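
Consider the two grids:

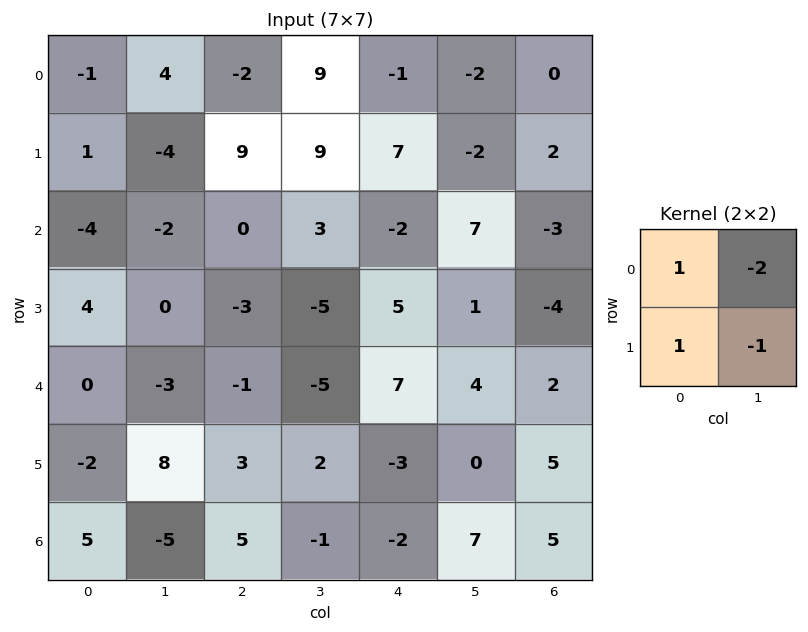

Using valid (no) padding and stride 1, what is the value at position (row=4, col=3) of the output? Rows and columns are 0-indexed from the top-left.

-14

The receptive field on the input at this output position is [-5 7 / 2 -3]. Elementwise product with the kernel and sum: -5·1 + 7·-2 + 2·1 + -3·-1.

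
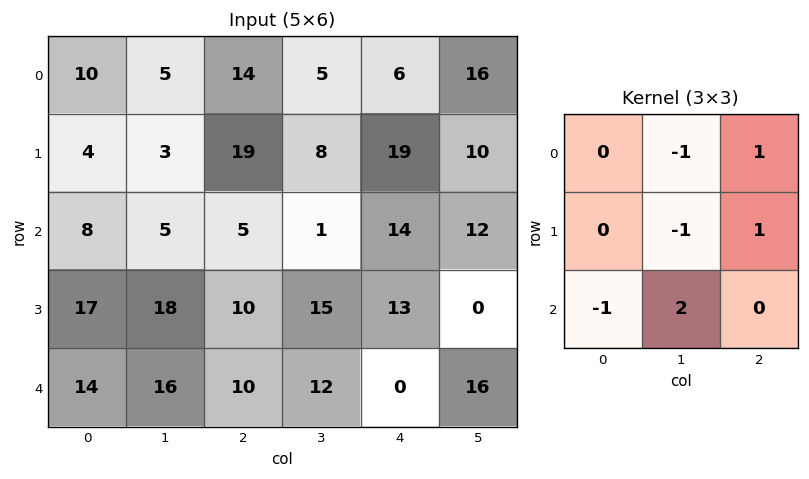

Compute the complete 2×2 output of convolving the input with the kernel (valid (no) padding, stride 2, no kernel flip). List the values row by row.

27 9
10 25

Output[0,0]: The receptive field on the input at this output position is [10 5 14 / 4 3 19 / 8 5 5]. Elementwise product with the kernel and sum: 5·-1 + 14·1 + 3·-1 + 19·1 + 8·-1 + 5·2.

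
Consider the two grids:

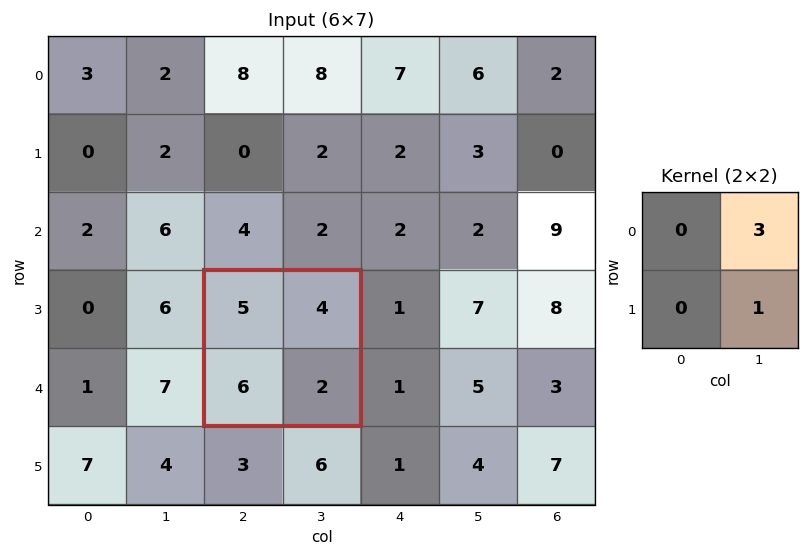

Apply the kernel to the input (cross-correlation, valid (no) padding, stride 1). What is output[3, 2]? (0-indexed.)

14

The receptive field on the input at this output position is [5 4 / 6 2]. Elementwise product with the kernel and sum: 4·3 + 2·1.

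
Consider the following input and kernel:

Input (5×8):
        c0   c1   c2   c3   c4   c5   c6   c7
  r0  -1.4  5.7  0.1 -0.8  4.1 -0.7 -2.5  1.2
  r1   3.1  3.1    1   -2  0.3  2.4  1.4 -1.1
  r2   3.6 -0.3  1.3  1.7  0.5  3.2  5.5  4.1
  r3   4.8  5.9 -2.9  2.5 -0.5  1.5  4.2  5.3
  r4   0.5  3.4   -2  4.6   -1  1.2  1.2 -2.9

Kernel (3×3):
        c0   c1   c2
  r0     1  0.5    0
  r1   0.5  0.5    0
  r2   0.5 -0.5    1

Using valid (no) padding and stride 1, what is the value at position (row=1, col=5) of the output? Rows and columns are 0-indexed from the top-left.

The receptive field on the input at this output position is [2.4 1.4 -1.1 / 3.2 5.5 4.1 / 1.5 4.2 5.3]. Elementwise product with the kernel and sum: 2.4·1 + 1.4·0.5 + 3.2·0.5 + 5.5·0.5 + 1.5·0.5 + 4.2·-0.5 + 5.3·1.

11.4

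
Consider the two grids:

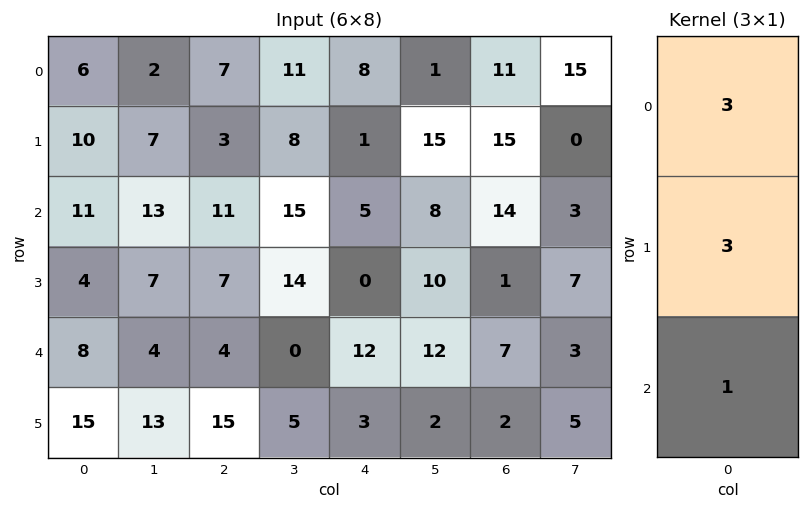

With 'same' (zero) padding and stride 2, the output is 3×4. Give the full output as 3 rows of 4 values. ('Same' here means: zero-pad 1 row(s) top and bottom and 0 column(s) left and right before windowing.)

28 24 25 48
67 49 18 88
51 48 39 26

Output[0,0]: The receptive field on the zero-padded input at this output position is [0 / 6 / 10]. Elementwise product with the kernel and sum: 0·3 + 6·3 + 10·1.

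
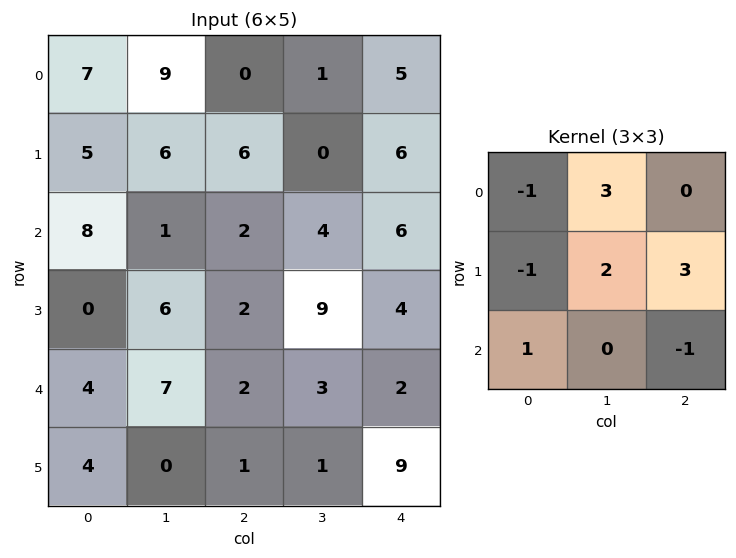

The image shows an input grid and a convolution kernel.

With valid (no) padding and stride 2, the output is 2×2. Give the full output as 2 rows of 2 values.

Output[0,0]: The receptive field on the input at this output position is [7 9 0 / 5 6 6 / 8 1 2]. Elementwise product with the kernel and sum: 7·-1 + 9·3 + 5·-1 + 6·2 + 6·3 + 8·1 + 2·-1.

51 11
15 38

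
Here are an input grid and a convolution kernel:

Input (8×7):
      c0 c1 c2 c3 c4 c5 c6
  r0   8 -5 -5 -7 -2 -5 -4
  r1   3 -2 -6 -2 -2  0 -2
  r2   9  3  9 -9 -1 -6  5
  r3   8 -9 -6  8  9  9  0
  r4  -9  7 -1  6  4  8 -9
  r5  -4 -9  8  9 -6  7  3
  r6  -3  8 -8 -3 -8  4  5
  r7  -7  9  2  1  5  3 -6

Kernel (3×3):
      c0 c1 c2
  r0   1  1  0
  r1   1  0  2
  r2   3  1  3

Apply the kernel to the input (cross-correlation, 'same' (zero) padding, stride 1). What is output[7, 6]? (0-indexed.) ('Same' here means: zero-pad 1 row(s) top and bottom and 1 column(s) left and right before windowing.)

The receptive field on the zero-padded input at this output position is [4 5 0 / 3 -6 0 / 0 0 0]. Elementwise product with the kernel and sum: 4·1 + 5·1 + 3·1 + 0·2 + 0·3 + 0·1 + 0·3.

12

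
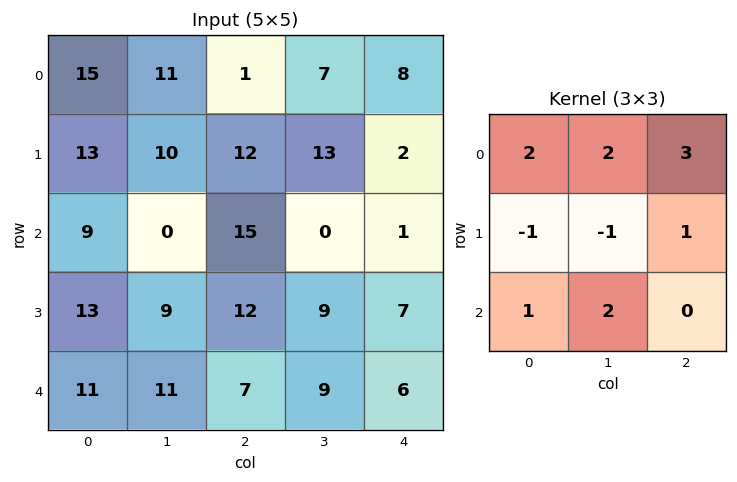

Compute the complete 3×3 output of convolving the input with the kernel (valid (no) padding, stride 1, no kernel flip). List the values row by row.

Output[0,0]: The receptive field on the input at this output position is [15 11 1 / 13 10 12 / 9 0 15]. Elementwise product with the kernel and sum: 15·2 + 11·2 + 1·3 + 13·-1 + 10·-1 + 12·1 + 9·1 + 0·2.

53 66 32
119 101 72
86 43 44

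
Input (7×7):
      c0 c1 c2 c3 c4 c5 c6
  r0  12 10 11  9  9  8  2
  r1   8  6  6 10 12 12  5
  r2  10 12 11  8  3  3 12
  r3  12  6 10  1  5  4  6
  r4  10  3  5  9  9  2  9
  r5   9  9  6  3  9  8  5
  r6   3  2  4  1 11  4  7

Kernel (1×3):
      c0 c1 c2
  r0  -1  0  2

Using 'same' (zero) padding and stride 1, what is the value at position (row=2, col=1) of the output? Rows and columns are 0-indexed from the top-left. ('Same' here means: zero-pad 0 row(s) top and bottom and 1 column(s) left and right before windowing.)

12

The receptive field on the zero-padded input at this output position is [10 12 11]. Elementwise product with the kernel and sum: 10·-1 + 11·2.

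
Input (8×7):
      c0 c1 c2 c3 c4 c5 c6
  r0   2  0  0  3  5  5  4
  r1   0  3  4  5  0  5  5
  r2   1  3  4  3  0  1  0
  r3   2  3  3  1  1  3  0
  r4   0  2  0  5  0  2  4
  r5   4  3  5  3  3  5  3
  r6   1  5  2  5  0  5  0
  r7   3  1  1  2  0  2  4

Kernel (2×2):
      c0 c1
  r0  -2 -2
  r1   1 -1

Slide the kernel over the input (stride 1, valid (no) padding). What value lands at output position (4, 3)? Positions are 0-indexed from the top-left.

The receptive field on the input at this output position is [5 0 / 3 3]. Elementwise product with the kernel and sum: 5·-2 + 0·-2 + 3·1 + 3·-1.

-10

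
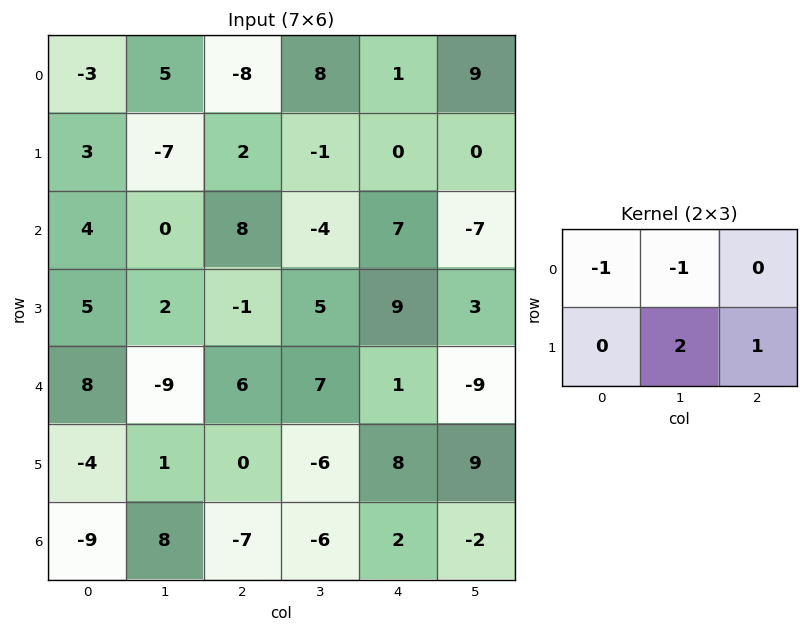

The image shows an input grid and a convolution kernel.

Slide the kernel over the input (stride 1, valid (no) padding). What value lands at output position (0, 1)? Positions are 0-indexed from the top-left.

The receptive field on the input at this output position is [5 -8 8 / -7 2 -1]. Elementwise product with the kernel and sum: 5·-1 + -8·-1 + 2·2 + -1·1.

6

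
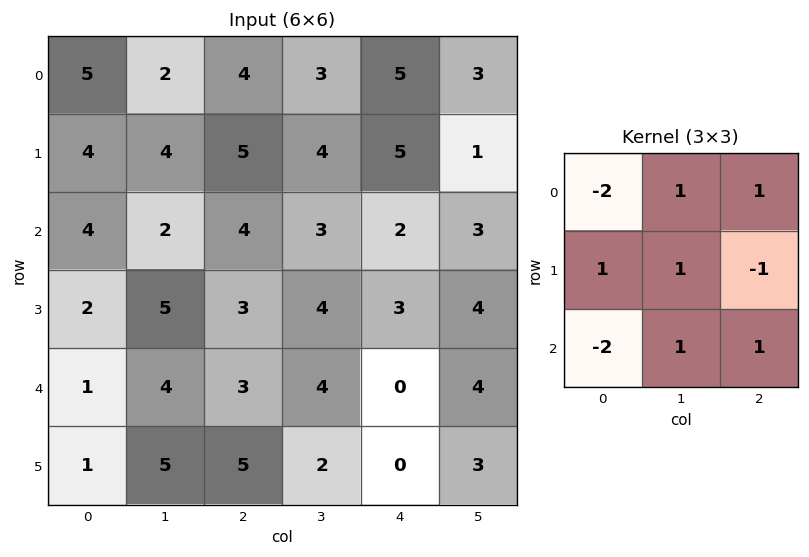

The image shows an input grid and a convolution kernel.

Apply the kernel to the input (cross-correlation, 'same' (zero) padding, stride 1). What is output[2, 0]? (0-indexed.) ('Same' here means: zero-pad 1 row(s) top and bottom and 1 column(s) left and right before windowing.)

The receptive field on the zero-padded input at this output position is [0 4 4 / 0 4 2 / 0 2 5]. Elementwise product with the kernel and sum: 0·-2 + 4·1 + 4·1 + 0·1 + 4·1 + 2·-1 + 0·-2 + 2·1 + 5·1.

17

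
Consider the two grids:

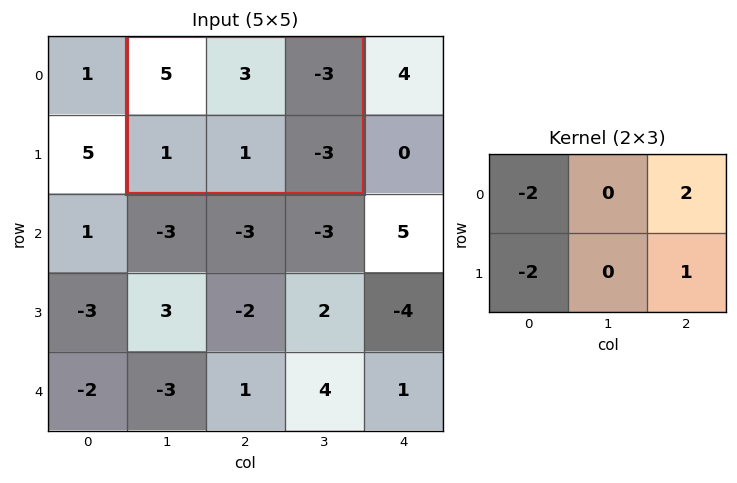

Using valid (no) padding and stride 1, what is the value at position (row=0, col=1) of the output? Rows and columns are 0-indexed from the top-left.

-21

The receptive field on the input at this output position is [5 3 -3 / 1 1 -3]. Elementwise product with the kernel and sum: 5·-2 + -3·2 + 1·-2 + -3·1.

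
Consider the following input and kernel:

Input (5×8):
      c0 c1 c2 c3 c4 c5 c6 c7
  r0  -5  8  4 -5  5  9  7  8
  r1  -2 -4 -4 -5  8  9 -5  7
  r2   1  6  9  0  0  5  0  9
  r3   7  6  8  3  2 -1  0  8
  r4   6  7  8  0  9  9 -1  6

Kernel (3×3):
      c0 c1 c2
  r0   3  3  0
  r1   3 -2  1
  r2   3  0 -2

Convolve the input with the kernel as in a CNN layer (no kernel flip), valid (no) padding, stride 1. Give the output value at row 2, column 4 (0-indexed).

The receptive field on the input at this output position is [0 5 0 / 2 -1 0 / 9 9 -1]. Elementwise product with the kernel and sum: 0·3 + 5·3 + 2·3 + -1·-2 + 0·1 + 9·3 + -1·-2.

52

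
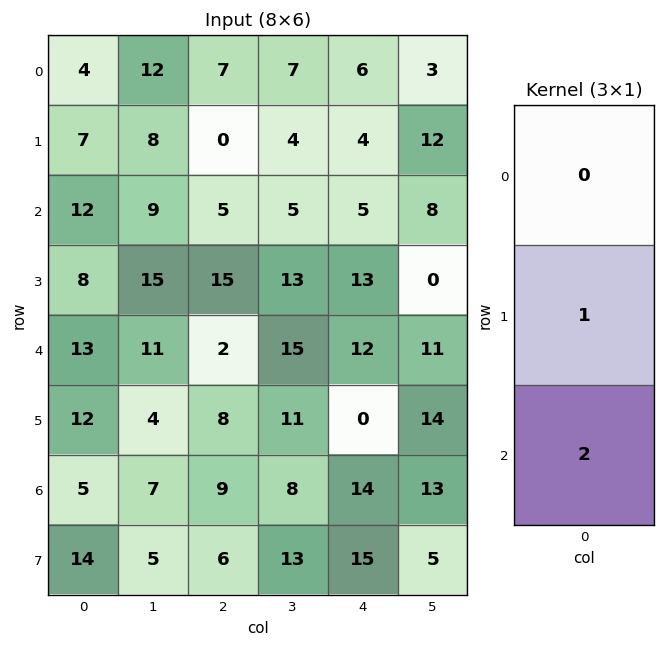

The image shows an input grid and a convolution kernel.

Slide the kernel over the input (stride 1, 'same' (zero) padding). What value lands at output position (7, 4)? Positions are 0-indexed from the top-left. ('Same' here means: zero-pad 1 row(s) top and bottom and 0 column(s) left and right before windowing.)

The receptive field on the zero-padded input at this output position is [14 / 15 / 0]. Elementwise product with the kernel and sum: 15·1 + 0·2.

15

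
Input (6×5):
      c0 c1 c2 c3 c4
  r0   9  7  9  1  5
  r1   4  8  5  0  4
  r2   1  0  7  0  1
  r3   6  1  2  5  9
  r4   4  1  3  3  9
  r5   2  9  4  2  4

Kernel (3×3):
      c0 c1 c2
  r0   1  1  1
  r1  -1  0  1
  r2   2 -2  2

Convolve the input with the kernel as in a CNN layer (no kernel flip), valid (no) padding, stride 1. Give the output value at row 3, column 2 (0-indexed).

The receptive field on the input at this output position is [2 5 9 / 3 3 9 / 4 2 4]. Elementwise product with the kernel and sum: 2·1 + 5·1 + 9·1 + 3·-1 + 9·1 + 4·2 + 2·-2 + 4·2.

34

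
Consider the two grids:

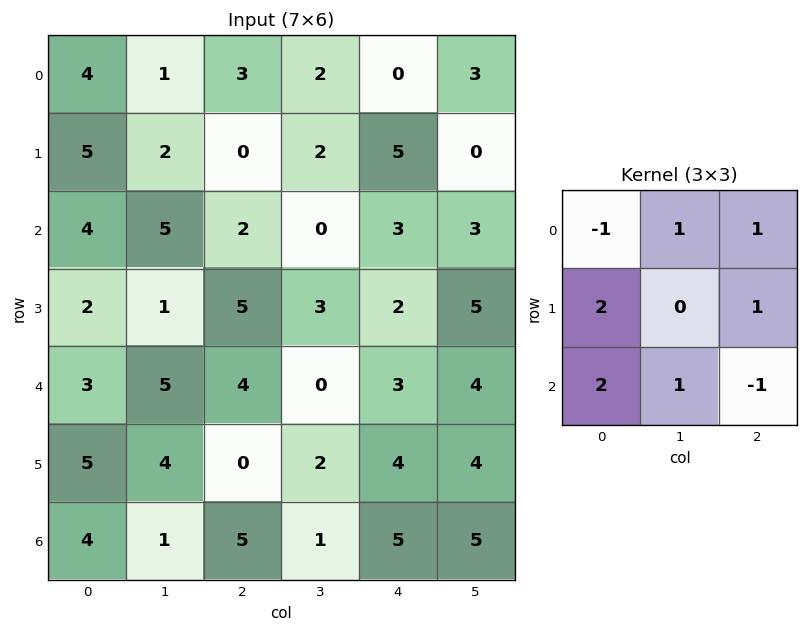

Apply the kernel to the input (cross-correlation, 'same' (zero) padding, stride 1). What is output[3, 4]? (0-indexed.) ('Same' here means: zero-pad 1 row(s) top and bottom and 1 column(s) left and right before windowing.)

The receptive field on the zero-padded input at this output position is [0 3 3 / 3 2 5 / 0 3 4]. Elementwise product with the kernel and sum: 0·-1 + 3·1 + 3·1 + 3·2 + 5·1 + 0·2 + 3·1 + 4·-1.

16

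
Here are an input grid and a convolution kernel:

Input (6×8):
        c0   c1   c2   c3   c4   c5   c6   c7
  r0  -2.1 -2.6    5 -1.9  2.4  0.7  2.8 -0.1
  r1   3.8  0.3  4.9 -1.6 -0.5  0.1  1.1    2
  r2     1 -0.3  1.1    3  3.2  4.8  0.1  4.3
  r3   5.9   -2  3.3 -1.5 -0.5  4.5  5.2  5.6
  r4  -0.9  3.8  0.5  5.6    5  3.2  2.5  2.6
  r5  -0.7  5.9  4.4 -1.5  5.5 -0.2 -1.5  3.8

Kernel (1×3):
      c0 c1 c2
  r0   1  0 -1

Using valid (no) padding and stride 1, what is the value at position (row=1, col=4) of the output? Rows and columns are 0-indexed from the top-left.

The receptive field on the input at this output position is [-0.5 0.1 1.1]. Elementwise product with the kernel and sum: -0.5·1 + 1.1·-1.

-1.6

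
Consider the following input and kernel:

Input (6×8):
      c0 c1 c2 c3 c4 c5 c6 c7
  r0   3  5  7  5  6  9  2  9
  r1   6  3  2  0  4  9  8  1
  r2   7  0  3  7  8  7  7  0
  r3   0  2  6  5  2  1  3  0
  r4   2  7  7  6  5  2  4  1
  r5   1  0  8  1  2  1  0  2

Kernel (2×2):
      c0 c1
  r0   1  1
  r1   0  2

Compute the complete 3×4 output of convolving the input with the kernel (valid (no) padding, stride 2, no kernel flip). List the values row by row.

14 12 33 13
11 20 17 7
9 15 9 9

Output[0,0]: The receptive field on the input at this output position is [3 5 / 6 3]. Elementwise product with the kernel and sum: 3·1 + 5·1 + 3·2.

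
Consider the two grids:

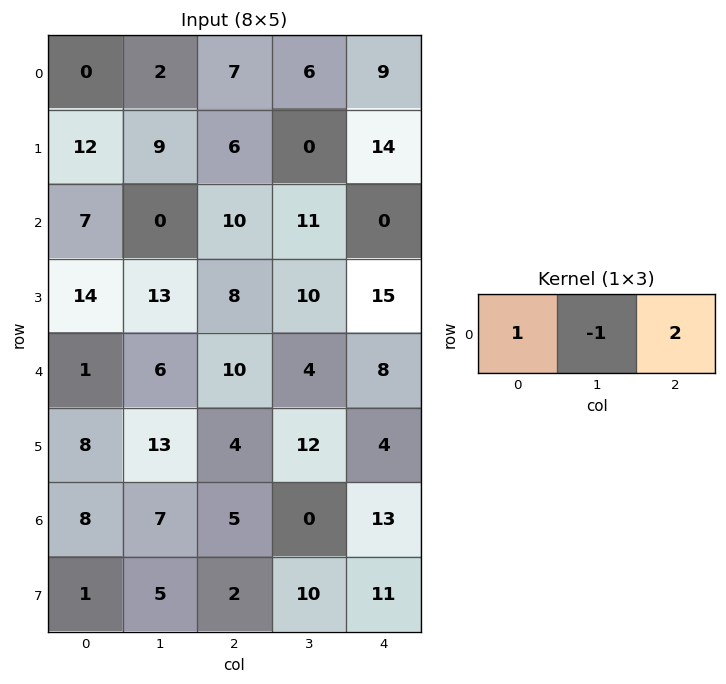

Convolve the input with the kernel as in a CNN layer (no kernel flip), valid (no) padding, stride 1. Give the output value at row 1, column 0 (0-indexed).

15

The receptive field on the input at this output position is [12 9 6]. Elementwise product with the kernel and sum: 12·1 + 9·-1 + 6·2.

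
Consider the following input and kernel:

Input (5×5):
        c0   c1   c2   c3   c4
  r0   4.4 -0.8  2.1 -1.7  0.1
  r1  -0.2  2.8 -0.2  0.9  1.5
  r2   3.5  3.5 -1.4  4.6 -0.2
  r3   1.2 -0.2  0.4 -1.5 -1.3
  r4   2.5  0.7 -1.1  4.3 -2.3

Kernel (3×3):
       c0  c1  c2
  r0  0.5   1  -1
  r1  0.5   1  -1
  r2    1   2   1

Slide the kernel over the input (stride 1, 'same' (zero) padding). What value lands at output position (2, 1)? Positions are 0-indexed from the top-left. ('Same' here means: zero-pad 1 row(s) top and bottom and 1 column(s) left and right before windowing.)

10.75

The receptive field on the zero-padded input at this output position is [-0.2 2.8 -0.2 / 3.5 3.5 -1.4 / 1.2 -0.2 0.4]. Elementwise product with the kernel and sum: -0.2·0.5 + 2.8·1 + -0.2·-1 + 3.5·0.5 + 3.5·1 + -1.4·-1 + 1.2·1 + -0.2·2 + 0.4·1.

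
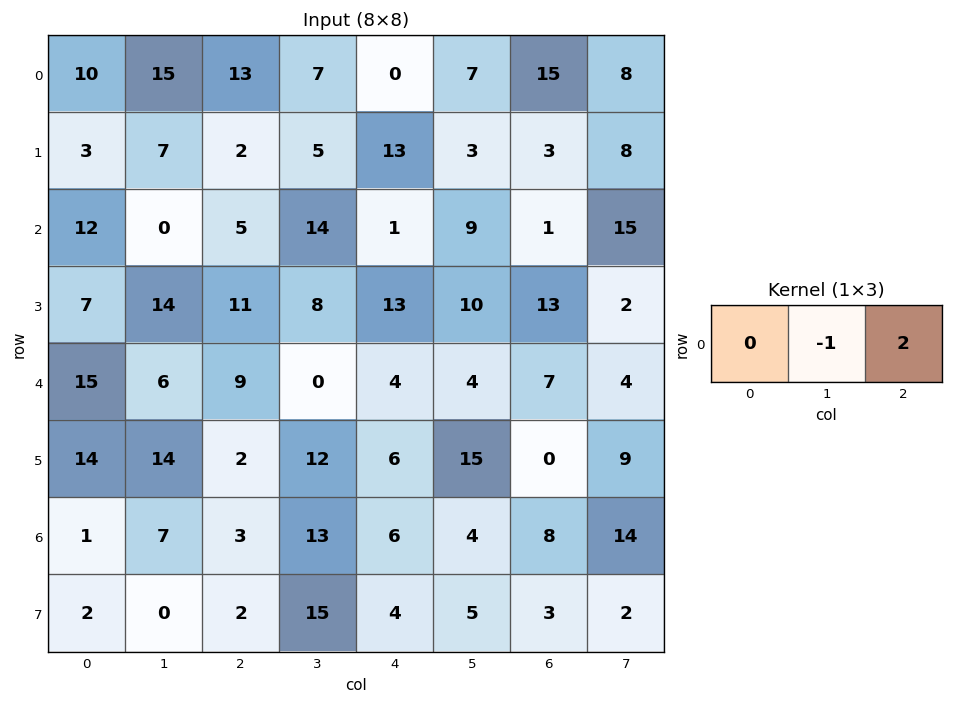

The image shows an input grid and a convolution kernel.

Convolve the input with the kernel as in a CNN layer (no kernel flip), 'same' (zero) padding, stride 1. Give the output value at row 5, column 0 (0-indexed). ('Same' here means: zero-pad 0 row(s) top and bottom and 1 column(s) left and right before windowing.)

The receptive field on the zero-padded input at this output position is [0 14 14]. Elementwise product with the kernel and sum: 14·-1 + 14·2.

14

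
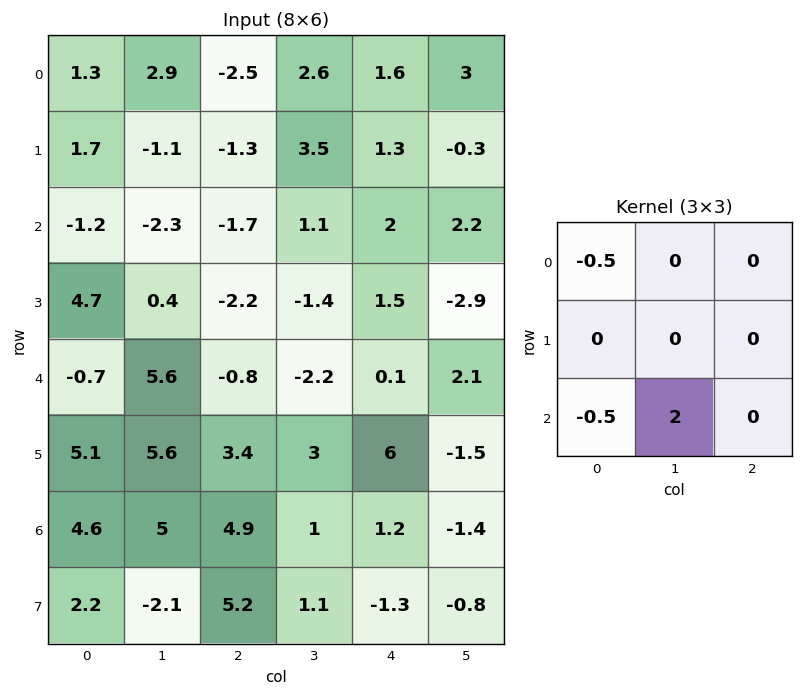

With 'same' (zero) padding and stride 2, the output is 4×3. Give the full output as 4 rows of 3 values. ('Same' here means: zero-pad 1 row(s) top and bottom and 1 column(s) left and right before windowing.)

3.4 -2.05 0.85
9.4 -4.05 1.95
10.2 3.8 11.2
4.4 8.65 -4.65

Output[0,0]: The receptive field on the zero-padded input at this output position is [0 0 0 / 0 1.3 2.9 / 0 1.7 -1.1]. Elementwise product with the kernel and sum: 0·-0.5 + 0·-0.5 + 1.7·2.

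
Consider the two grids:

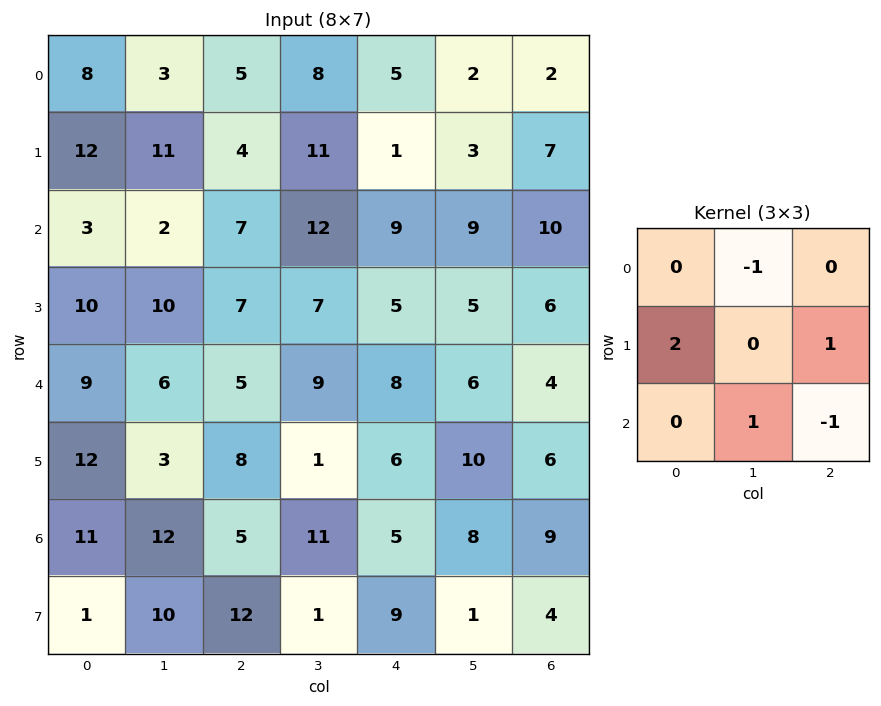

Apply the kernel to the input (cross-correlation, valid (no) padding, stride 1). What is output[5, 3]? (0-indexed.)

32

The receptive field on the input at this output position is [1 6 10 / 11 5 8 / 1 9 1]. Elementwise product with the kernel and sum: 6·-1 + 11·2 + 8·1 + 9·1 + 1·-1.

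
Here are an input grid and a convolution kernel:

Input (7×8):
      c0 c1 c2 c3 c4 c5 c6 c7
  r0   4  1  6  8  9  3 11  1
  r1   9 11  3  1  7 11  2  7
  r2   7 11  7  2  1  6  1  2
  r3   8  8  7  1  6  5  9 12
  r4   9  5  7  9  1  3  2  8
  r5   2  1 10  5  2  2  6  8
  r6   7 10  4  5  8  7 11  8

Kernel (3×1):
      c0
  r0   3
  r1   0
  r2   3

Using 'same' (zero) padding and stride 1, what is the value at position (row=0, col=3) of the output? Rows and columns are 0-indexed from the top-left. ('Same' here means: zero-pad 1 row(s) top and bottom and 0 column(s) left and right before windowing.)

The receptive field on the zero-padded input at this output position is [0 / 8 / 1]. Elementwise product with the kernel and sum: 0·3 + 1·3.

3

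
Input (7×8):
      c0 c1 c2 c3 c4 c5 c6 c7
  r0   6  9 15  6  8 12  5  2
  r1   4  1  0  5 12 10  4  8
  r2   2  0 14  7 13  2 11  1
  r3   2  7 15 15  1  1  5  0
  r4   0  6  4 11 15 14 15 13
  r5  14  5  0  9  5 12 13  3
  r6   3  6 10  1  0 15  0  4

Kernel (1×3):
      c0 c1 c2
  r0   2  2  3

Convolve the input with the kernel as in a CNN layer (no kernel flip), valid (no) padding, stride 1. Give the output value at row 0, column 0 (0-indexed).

The receptive field on the input at this output position is [6 9 15]. Elementwise product with the kernel and sum: 6·2 + 9·2 + 15·3.

75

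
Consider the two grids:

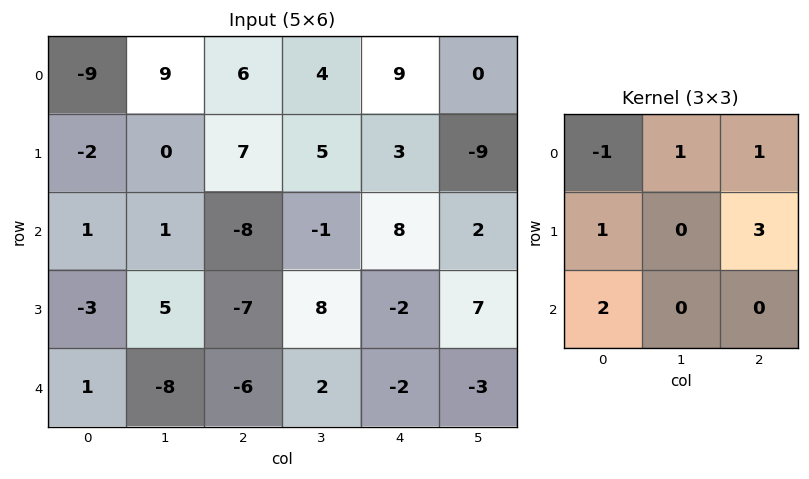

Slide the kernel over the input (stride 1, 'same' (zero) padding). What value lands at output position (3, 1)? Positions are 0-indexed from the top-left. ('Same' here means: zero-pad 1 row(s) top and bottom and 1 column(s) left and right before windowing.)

-30

The receptive field on the zero-padded input at this output position is [1 1 -8 / -3 5 -7 / 1 -8 -6]. Elementwise product with the kernel and sum: 1·-1 + 1·1 + -8·1 + -3·1 + -7·3 + 1·2.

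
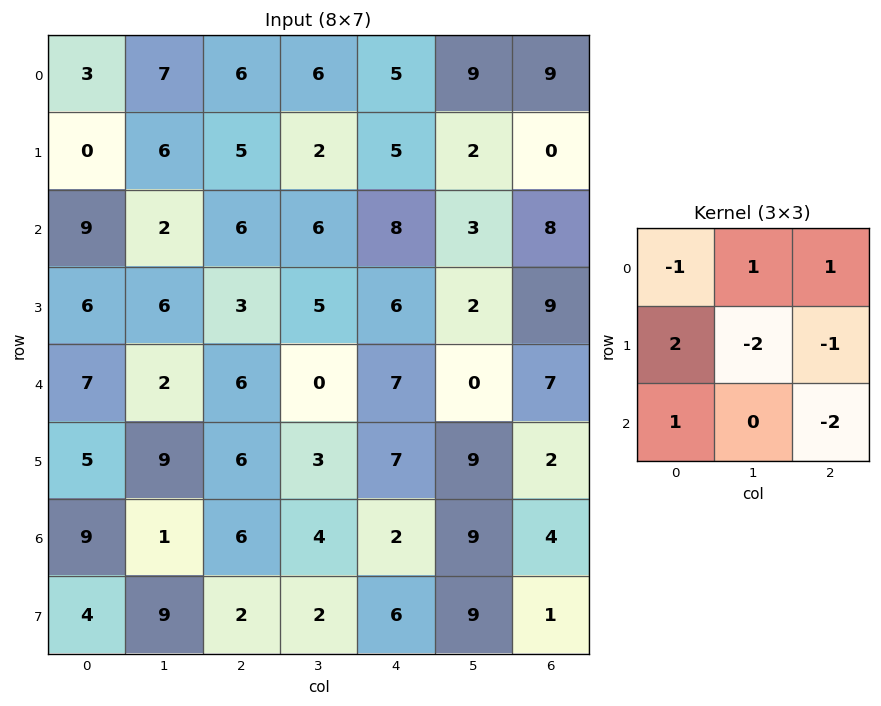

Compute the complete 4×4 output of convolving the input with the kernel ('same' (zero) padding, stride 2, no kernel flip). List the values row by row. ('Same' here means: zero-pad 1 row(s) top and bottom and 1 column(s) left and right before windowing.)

-25 -2 -9 2
-26 -17 -1 -10
-22 -3 -26 2
-23 -9 -8 12

Output[0,0]: The receptive field on the zero-padded input at this output position is [0 0 0 / 0 3 7 / 0 0 6]. Elementwise product with the kernel and sum: 0·-1 + 0·1 + 0·1 + 0·2 + 3·-2 + 7·-1 + 0·1 + 6·-2.
Output[0,1]: The receptive field on the zero-padded input at this output position is [0 0 0 / 7 6 6 / 6 5 2]. Elementwise product with the kernel and sum: 0·-1 + 0·1 + 0·1 + 7·2 + 6·-2 + 6·-1 + 6·1 + 2·-2.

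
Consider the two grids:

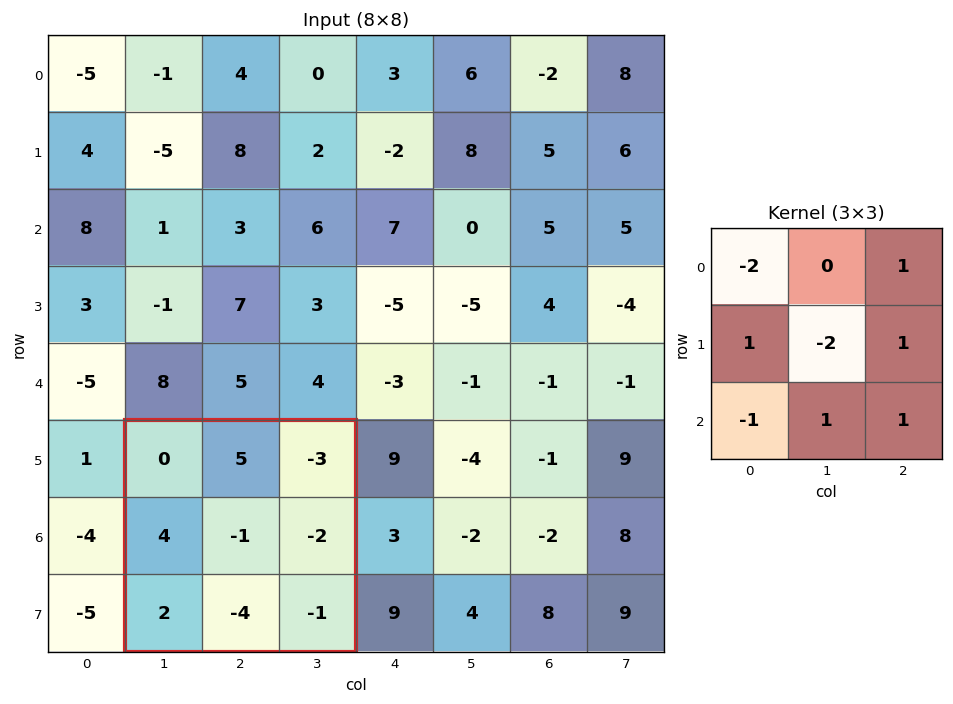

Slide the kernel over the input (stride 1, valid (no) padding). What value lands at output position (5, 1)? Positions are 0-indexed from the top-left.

-6

The receptive field on the input at this output position is [0 5 -3 / 4 -1 -2 / 2 -4 -1]. Elementwise product with the kernel and sum: 0·-2 + -3·1 + 4·1 + -1·-2 + -2·1 + 2·-1 + -4·1 + -1·1.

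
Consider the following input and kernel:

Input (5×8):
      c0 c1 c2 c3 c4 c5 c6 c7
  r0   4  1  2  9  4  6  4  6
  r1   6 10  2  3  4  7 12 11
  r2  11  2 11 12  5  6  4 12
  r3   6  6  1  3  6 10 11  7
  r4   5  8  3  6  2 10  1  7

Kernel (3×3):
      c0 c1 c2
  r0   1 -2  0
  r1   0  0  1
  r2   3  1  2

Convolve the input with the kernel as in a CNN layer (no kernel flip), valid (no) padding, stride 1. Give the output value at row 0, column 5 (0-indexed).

55

The receptive field on the input at this output position is [6 4 6 / 7 12 11 / 6 4 12]. Elementwise product with the kernel and sum: 6·1 + 4·-2 + 11·1 + 6·3 + 4·1 + 12·2.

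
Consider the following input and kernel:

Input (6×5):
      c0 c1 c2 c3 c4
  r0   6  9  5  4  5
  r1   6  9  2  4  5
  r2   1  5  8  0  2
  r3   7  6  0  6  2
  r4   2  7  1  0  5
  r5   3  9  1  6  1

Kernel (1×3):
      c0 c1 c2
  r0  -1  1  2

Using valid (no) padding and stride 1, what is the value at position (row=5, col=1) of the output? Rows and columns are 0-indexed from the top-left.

4

The receptive field on the input at this output position is [9 1 6]. Elementwise product with the kernel and sum: 9·-1 + 1·1 + 6·2.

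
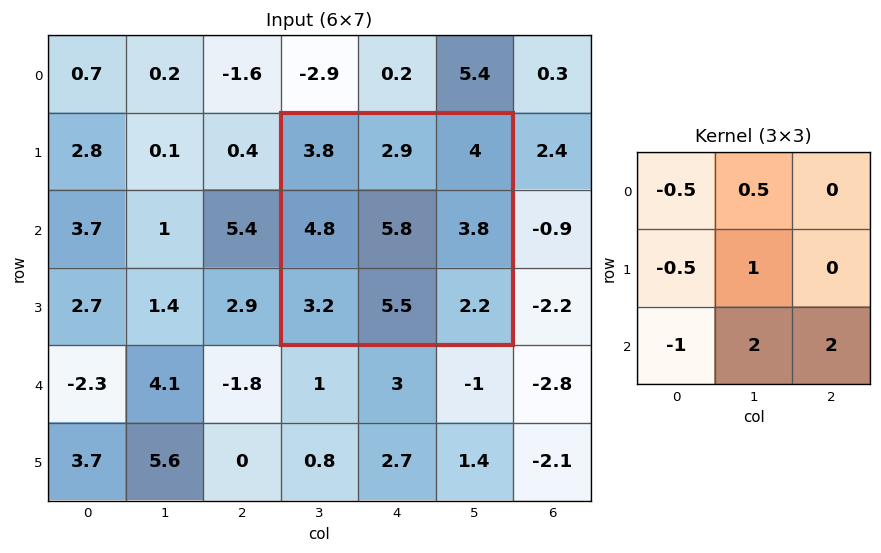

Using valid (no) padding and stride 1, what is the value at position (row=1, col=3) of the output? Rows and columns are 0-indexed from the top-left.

15.15

The receptive field on the input at this output position is [3.8 2.9 4 / 4.8 5.8 3.8 / 3.2 5.5 2.2]. Elementwise product with the kernel and sum: 3.8·-0.5 + 2.9·0.5 + 4.8·-0.5 + 5.8·1 + 3.2·-1 + 5.5·2 + 2.2·2.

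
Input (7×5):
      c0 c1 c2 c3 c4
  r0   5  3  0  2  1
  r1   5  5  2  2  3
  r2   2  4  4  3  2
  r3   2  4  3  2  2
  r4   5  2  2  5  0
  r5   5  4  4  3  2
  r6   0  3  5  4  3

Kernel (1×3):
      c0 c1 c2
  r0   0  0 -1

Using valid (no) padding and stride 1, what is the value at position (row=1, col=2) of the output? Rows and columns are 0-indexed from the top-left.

The receptive field on the input at this output position is [2 2 3]. Elementwise product with the kernel and sum: 3·-1.

-3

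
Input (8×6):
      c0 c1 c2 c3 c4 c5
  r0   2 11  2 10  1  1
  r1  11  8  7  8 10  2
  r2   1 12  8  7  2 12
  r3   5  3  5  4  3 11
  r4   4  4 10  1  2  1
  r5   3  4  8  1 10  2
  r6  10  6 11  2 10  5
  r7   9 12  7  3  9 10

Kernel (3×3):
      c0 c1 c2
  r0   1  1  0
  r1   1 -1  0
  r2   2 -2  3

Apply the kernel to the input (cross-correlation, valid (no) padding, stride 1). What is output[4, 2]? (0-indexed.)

The receptive field on the input at this output position is [10 1 2 / 8 1 10 / 11 2 10]. Elementwise product with the kernel and sum: 10·1 + 1·1 + 8·1 + 1·-1 + 11·2 + 2·-2 + 10·3.

66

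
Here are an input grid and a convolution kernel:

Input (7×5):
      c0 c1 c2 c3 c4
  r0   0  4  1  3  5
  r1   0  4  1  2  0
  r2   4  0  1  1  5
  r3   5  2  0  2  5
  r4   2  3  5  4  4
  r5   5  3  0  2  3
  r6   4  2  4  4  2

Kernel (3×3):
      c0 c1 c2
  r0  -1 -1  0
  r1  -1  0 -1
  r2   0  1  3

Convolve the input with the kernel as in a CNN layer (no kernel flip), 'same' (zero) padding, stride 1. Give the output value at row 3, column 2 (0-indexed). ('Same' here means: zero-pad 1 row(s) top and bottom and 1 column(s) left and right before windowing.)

The receptive field on the zero-padded input at this output position is [0 1 1 / 2 0 2 / 3 5 4]. Elementwise product with the kernel and sum: 0·-1 + 1·-1 + 2·-1 + 2·-1 + 5·1 + 4·3.

12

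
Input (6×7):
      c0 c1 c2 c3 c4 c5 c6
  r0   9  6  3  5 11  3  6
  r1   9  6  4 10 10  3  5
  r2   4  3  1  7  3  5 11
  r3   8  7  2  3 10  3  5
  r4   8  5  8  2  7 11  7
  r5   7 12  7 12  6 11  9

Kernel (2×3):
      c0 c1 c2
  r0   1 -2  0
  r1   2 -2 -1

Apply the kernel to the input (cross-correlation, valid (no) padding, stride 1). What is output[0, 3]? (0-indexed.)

-20

The receptive field on the input at this output position is [5 11 3 / 10 10 3]. Elementwise product with the kernel and sum: 5·1 + 11·-2 + 10·2 + 10·-2 + 3·-1.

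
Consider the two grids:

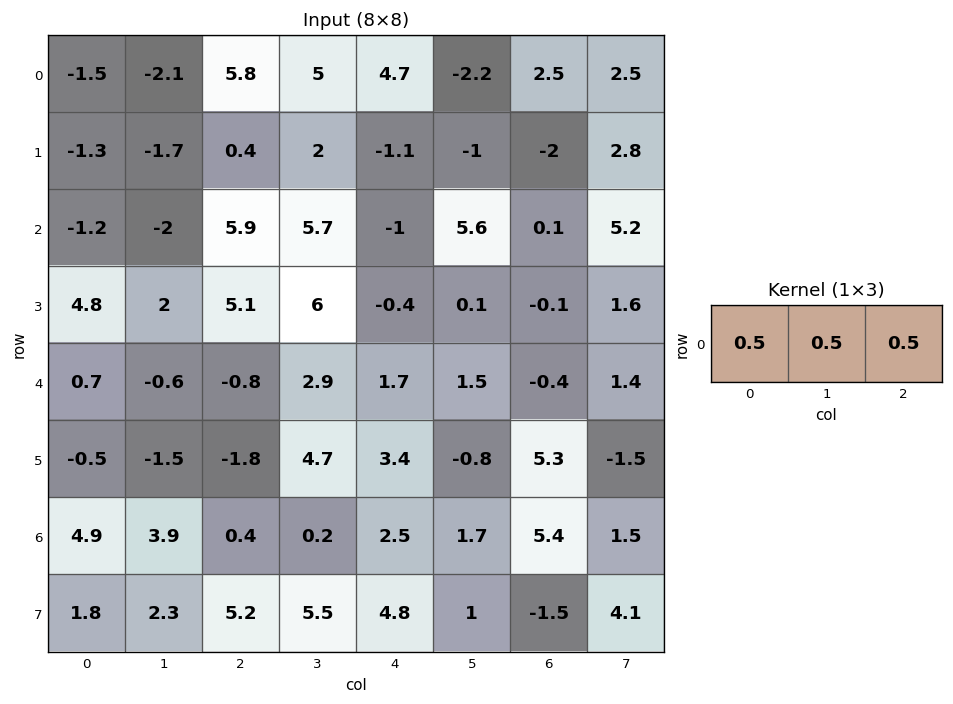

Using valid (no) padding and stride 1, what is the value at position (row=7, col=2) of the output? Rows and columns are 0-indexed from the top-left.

7.75

The receptive field on the input at this output position is [5.2 5.5 4.8]. Elementwise product with the kernel and sum: 5.2·0.5 + 5.5·0.5 + 4.8·0.5.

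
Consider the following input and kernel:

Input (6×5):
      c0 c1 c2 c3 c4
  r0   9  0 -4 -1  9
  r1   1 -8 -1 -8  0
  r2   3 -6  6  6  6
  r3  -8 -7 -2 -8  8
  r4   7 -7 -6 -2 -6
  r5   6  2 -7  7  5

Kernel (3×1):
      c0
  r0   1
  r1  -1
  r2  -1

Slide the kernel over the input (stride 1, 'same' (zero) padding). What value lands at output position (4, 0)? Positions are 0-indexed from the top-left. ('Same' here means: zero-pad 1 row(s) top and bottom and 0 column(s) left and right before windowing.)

-21

The receptive field on the zero-padded input at this output position is [-8 / 7 / 6]. Elementwise product with the kernel and sum: -8·1 + 7·-1 + 6·-1.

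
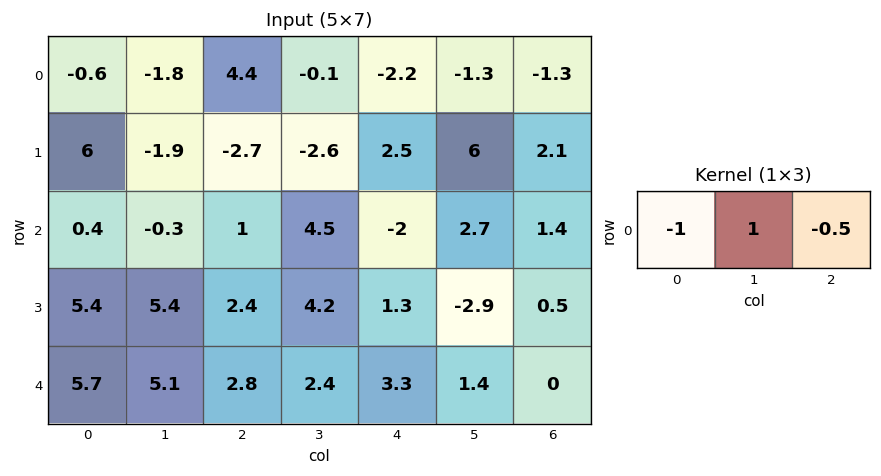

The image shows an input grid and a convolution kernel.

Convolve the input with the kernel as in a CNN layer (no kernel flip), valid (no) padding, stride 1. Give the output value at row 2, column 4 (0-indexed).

4

The receptive field on the input at this output position is [-2 2.7 1.4]. Elementwise product with the kernel and sum: -2·-1 + 2.7·1 + 1.4·-0.5.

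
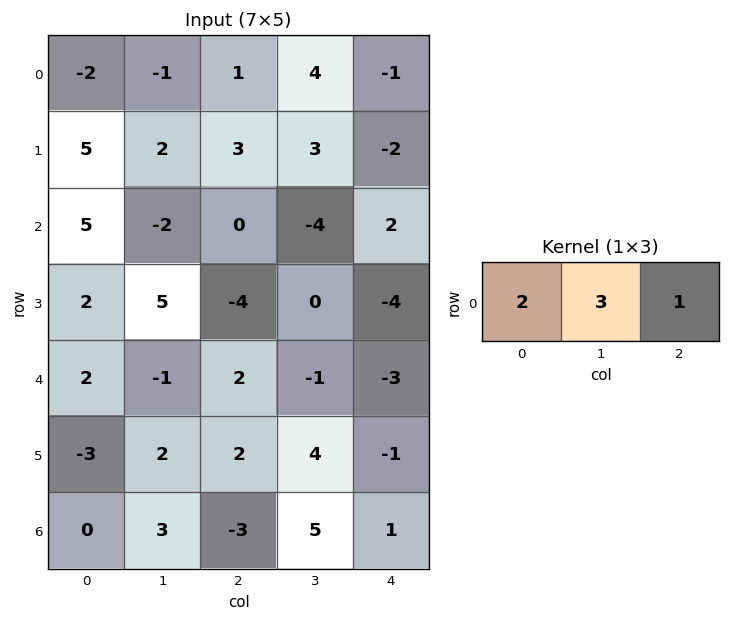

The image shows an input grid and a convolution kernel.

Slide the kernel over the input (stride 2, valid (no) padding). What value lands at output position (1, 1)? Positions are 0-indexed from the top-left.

-10

The receptive field on the input at this output position is [0 -4 2]. Elementwise product with the kernel and sum: 0·2 + -4·3 + 2·1.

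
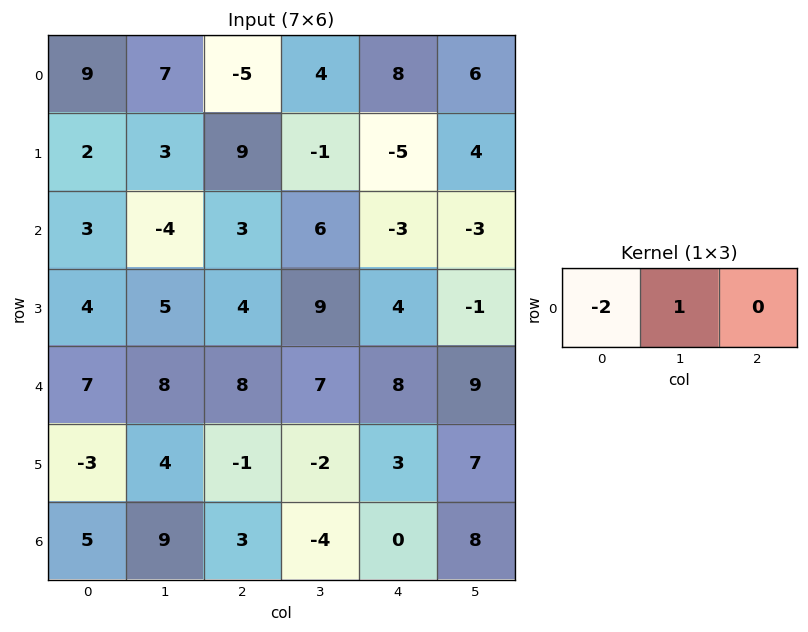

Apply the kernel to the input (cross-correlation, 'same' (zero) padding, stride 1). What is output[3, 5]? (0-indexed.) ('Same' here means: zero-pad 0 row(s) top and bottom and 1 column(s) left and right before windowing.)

The receptive field on the zero-padded input at this output position is [4 -1 0]. Elementwise product with the kernel and sum: 4·-2 + -1·1.

-9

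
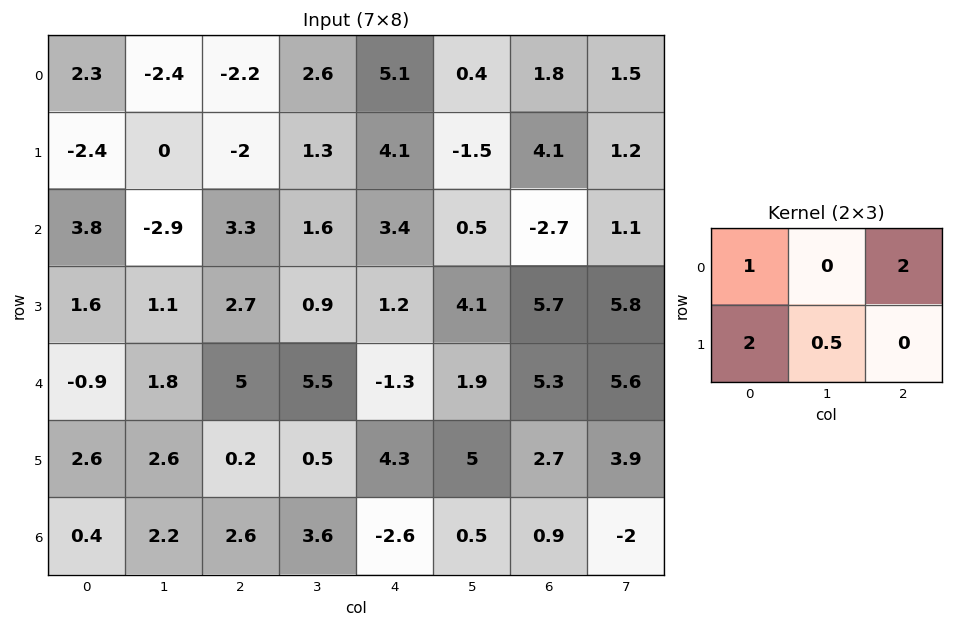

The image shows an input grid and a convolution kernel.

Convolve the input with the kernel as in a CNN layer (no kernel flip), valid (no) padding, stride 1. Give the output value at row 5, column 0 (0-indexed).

The receptive field on the input at this output position is [2.6 2.6 0.2 / 0.4 2.2 2.6]. Elementwise product with the kernel and sum: 2.6·1 + 0.2·2 + 0.4·2 + 2.2·0.5.

4.9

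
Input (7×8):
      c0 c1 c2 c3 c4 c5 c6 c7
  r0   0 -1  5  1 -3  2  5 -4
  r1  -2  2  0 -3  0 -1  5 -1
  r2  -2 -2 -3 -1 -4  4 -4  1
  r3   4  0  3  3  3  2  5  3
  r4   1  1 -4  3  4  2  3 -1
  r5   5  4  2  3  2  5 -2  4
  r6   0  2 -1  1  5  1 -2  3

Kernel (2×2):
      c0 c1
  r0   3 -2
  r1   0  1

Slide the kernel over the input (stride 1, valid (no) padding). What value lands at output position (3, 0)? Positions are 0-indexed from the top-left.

13

The receptive field on the input at this output position is [4 0 / 1 1]. Elementwise product with the kernel and sum: 4·3 + 0·-2 + 1·1.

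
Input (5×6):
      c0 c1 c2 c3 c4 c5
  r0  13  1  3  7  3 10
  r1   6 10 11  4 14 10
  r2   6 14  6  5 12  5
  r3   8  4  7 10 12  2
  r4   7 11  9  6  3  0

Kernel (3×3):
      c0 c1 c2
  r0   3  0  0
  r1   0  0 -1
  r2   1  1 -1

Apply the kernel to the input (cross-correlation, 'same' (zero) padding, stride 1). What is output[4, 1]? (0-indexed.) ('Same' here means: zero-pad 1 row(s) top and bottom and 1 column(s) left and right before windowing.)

15

The receptive field on the zero-padded input at this output position is [8 4 7 / 7 11 9 / 0 0 0]. Elementwise product with the kernel and sum: 8·3 + 9·-1 + 0·1 + 0·1 + 0·-1.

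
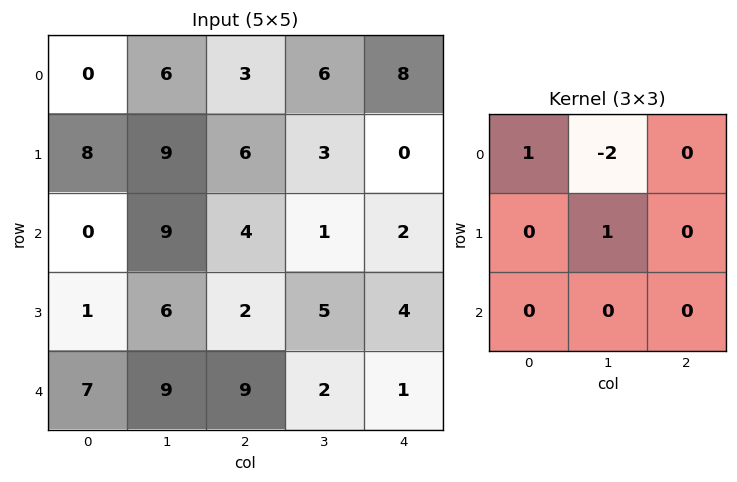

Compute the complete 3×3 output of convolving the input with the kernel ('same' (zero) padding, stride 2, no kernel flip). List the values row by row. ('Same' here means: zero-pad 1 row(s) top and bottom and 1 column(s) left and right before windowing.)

Output[0,0]: The receptive field on the zero-padded input at this output position is [0 0 0 / 0 0 6 / 0 8 9]. Elementwise product with the kernel and sum: 0·1 + 0·-2 + 0·1.
Output[0,1]: The receptive field on the zero-padded input at this output position is [0 0 0 / 6 3 6 / 9 6 3]. Elementwise product with the kernel and sum: 0·1 + 0·-2 + 3·1.

0 3 8
-16 1 5
5 11 -2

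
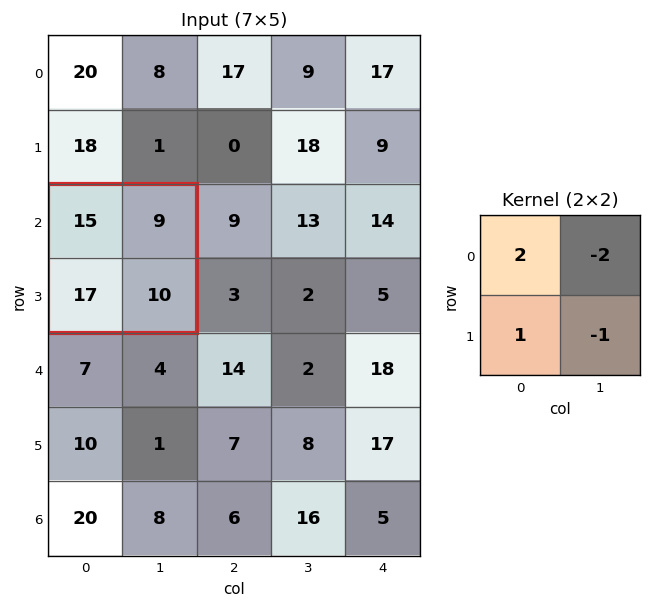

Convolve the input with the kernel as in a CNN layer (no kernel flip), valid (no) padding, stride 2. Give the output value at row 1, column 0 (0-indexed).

19

The receptive field on the input at this output position is [15 9 / 17 10]. Elementwise product with the kernel and sum: 15·2 + 9·-2 + 17·1 + 10·-1.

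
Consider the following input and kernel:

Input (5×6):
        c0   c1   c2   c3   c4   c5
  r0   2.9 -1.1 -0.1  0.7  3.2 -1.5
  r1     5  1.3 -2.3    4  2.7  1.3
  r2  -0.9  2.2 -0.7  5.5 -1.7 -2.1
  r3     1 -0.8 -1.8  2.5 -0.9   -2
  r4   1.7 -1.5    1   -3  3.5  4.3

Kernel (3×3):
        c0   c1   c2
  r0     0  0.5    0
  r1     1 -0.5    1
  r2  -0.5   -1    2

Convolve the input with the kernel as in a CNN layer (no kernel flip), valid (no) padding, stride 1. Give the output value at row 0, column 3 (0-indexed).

0.3

The receptive field on the input at this output position is [0.7 3.2 -1.5 / 4 2.7 1.3 / 5.5 -1.7 -2.1]. Elementwise product with the kernel and sum: 3.2·0.5 + 4·1 + 2.7·-0.5 + 1.3·1 + 5.5·-0.5 + -1.7·-1 + -2.1·2.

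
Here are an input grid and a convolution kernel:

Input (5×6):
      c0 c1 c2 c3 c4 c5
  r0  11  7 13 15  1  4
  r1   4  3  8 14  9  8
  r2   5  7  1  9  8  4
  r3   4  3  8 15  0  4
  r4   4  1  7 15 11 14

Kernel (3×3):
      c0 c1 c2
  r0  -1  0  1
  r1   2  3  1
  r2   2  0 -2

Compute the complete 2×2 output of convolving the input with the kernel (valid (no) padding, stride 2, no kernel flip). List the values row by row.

35 41
15 60

Output[0,0]: The receptive field on the input at this output position is [11 7 13 / 4 3 8 / 5 7 1]. Elementwise product with the kernel and sum: 11·-1 + 13·1 + 4·2 + 3·3 + 8·1 + 5·2 + 1·-2.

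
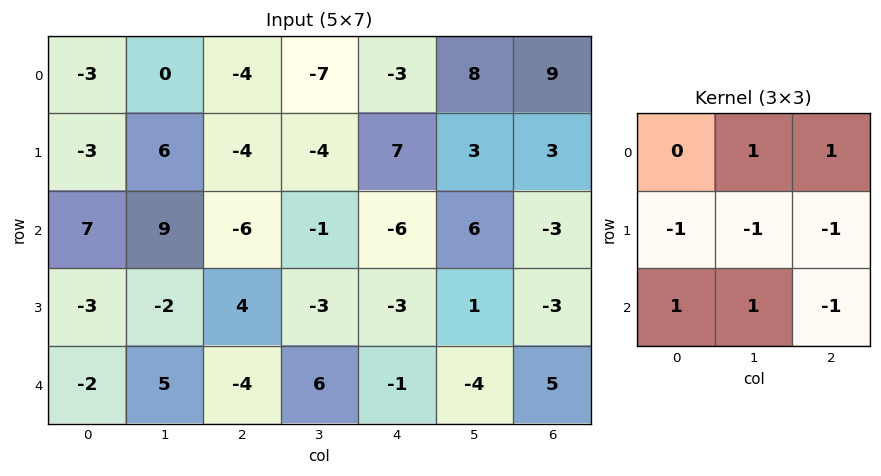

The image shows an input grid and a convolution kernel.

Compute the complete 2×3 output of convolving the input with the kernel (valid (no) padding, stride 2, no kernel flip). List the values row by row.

Output[0,0]: The receptive field on the input at this output position is [-3 0 -4 / -3 6 -4 / 7 9 -6]. Elementwise product with the kernel and sum: 0·1 + -4·1 + -3·-1 + 6·-1 + -4·-1 + 7·1 + 9·1 + -6·-1.
Output[0,1]: The receptive field on the input at this output position is [-4 -7 -3 / -4 -4 7 / -6 -1 -6]. Elementwise product with the kernel and sum: -7·1 + -3·1 + -4·-1 + -4·-1 + 7·-1 + -6·1 + -1·1 + -6·-1.

19 -10 7
11 -2 -2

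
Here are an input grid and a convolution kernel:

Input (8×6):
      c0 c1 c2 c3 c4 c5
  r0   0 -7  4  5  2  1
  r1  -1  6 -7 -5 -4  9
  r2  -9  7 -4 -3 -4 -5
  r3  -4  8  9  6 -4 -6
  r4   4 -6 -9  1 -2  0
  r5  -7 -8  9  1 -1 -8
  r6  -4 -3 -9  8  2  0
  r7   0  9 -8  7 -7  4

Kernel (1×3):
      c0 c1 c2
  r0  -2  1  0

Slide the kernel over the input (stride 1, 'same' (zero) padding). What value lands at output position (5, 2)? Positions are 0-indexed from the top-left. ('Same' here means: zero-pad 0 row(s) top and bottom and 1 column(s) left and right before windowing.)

25

The receptive field on the zero-padded input at this output position is [-8 9 1]. Elementwise product with the kernel and sum: -8·-2 + 9·1.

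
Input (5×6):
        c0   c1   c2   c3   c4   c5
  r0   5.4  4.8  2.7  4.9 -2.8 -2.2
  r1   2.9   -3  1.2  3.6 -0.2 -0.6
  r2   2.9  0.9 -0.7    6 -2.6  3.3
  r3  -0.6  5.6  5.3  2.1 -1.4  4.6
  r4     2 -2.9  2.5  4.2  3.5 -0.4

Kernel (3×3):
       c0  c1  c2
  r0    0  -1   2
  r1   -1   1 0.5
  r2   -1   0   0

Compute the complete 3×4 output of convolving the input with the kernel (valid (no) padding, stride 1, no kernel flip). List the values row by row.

-7.6 12.2 -7.5 -11.7
3.65 1.8 -3.9 -10.05
4.55 16.35 -17.6 3.8

Output[0,0]: The receptive field on the input at this output position is [5.4 4.8 2.7 / 2.9 -3 1.2 / 2.9 0.9 -0.7]. Elementwise product with the kernel and sum: 4.8·-1 + 2.7·2 + 2.9·-1 + -3·1 + 1.2·0.5 + 2.9·-1.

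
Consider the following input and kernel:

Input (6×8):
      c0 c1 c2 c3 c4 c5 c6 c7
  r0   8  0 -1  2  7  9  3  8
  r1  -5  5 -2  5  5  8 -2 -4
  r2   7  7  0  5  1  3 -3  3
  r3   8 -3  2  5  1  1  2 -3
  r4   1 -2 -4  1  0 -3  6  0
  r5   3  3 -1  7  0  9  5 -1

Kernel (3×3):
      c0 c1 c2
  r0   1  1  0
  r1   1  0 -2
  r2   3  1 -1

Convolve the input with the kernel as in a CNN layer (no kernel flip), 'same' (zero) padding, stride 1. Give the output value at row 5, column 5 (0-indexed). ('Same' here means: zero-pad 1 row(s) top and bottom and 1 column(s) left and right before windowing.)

-13

The receptive field on the zero-padded input at this output position is [0 -3 6 / 0 9 5 / 0 0 0]. Elementwise product with the kernel and sum: 0·1 + -3·1 + 0·1 + 5·-2 + 0·3 + 0·1 + 0·-1.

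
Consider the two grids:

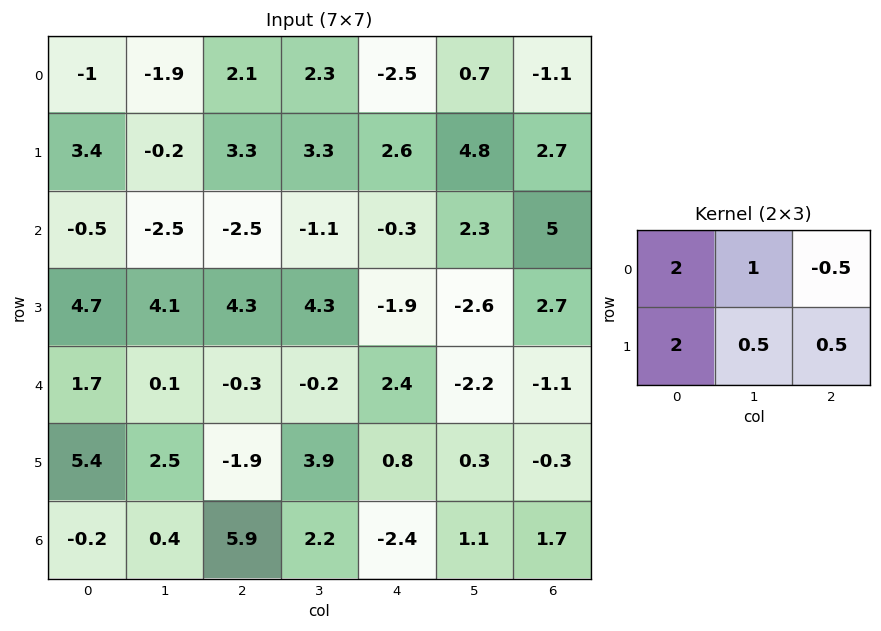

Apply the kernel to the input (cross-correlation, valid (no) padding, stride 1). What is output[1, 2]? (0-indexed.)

The receptive field on the input at this output position is [3.3 3.3 2.6 / -2.5 -1.1 -0.3]. Elementwise product with the kernel and sum: 3.3·2 + 3.3·1 + 2.6·-0.5 + -2.5·2 + -1.1·0.5 + -0.3·0.5.

2.9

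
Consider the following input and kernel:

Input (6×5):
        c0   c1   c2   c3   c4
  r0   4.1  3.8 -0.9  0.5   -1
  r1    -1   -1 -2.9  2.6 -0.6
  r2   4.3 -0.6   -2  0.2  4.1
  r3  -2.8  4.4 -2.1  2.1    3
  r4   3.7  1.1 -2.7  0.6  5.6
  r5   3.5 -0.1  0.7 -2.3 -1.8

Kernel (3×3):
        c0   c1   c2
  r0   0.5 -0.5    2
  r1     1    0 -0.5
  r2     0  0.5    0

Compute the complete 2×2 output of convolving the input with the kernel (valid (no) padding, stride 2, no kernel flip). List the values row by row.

Output[0,0]: The receptive field on the input at this output position is [4.1 3.8 -0.9 / -1 -1 -2.9 / 4.3 -0.6 -2]. Elementwise product with the kernel and sum: 4.1·0.5 + 3.8·-0.5 + -0.9·2 + -1·1 + -2.9·-0.5 + -0.6·0.5.
Output[0,1]: The receptive field on the input at this output position is [-0.9 0.5 -1 / -2.9 2.6 -0.6 / -2 0.2 4.1]. Elementwise product with the kernel and sum: -0.9·0.5 + 0.5·-0.5 + -1·2 + -2.9·1 + -0.6·-0.5 + 0.2·0.5.

-1.5 -5.2
-2.75 3.8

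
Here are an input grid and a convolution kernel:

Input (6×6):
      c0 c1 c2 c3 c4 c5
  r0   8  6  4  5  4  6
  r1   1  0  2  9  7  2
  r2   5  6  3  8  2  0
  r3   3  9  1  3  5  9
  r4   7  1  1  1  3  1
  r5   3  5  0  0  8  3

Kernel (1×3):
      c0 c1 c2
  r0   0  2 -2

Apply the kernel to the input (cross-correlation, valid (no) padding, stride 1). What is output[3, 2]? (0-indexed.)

-4

The receptive field on the input at this output position is [1 3 5]. Elementwise product with the kernel and sum: 3·2 + 5·-2.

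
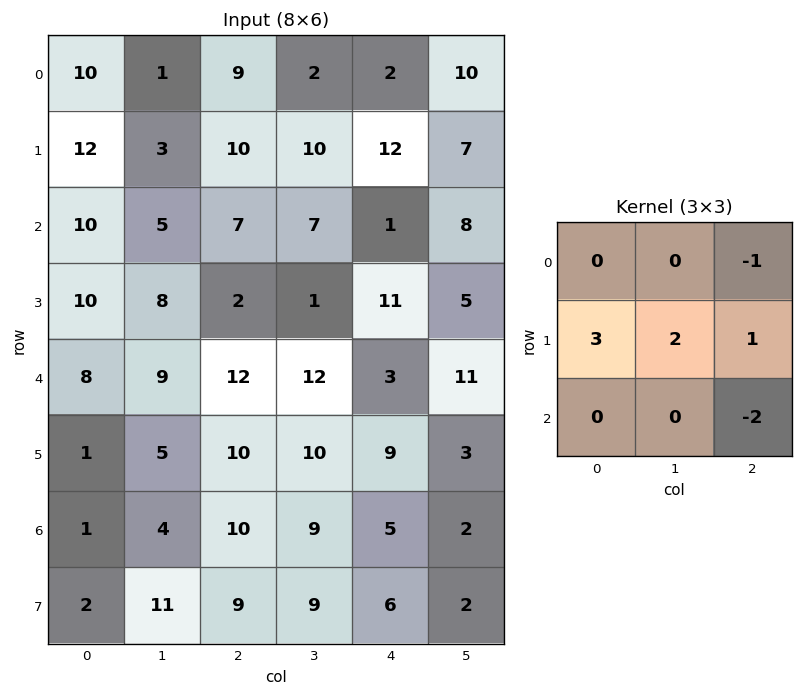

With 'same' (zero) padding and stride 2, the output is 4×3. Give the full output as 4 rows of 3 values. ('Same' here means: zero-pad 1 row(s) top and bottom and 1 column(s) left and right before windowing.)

15 3 6
6 24 14
7 42 42
-21 13 32

Output[0,0]: The receptive field on the zero-padded input at this output position is [0 0 0 / 0 10 1 / 0 12 3]. Elementwise product with the kernel and sum: 0·-1 + 0·3 + 10·2 + 1·1 + 3·-2.
Output[0,1]: The receptive field on the zero-padded input at this output position is [0 0 0 / 1 9 2 / 3 10 10]. Elementwise product with the kernel and sum: 0·-1 + 1·3 + 9·2 + 2·1 + 10·-2.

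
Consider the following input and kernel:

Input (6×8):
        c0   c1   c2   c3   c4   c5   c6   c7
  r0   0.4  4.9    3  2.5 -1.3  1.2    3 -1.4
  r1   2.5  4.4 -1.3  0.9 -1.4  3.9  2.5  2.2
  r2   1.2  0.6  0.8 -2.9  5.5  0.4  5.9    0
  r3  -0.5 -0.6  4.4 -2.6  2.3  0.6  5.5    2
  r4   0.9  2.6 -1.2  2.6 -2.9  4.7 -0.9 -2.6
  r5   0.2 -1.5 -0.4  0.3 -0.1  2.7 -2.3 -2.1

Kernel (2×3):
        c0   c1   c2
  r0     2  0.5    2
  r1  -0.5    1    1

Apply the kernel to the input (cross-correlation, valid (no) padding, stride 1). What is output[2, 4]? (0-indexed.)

The receptive field on the input at this output position is [5.5 0.4 5.9 / 2.3 0.6 5.5]. Elementwise product with the kernel and sum: 5.5·2 + 0.4·0.5 + 5.9·2 + 2.3·-0.5 + 0.6·1 + 5.5·1.

27.95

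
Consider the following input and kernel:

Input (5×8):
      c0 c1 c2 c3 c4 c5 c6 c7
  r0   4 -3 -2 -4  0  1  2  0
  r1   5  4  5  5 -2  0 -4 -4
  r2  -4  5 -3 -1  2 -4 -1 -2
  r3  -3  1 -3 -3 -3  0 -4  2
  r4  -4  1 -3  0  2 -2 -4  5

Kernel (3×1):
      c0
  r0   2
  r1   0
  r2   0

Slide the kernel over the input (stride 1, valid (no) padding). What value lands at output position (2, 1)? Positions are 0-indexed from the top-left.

The receptive field on the input at this output position is [5 / 1 / 1]. Elementwise product with the kernel and sum: 5·2.

10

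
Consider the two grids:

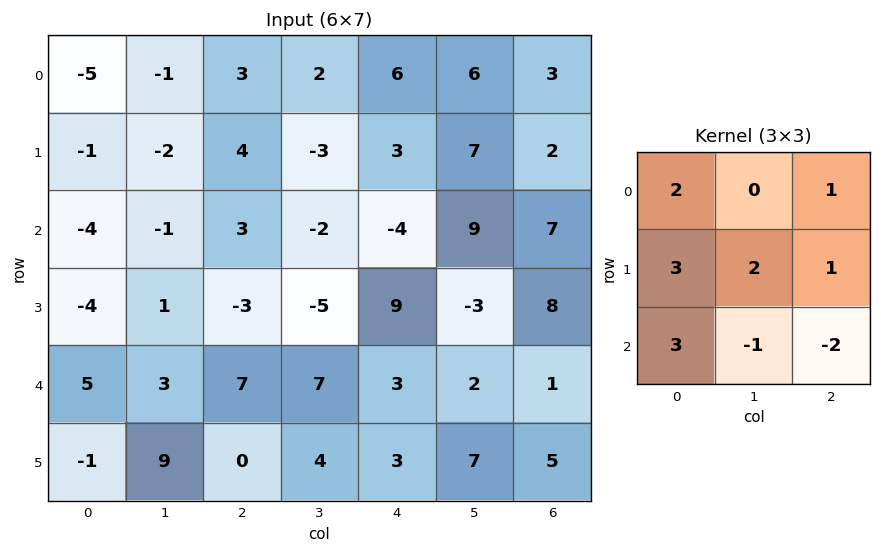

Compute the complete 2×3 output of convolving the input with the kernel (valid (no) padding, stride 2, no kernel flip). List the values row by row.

-27 40 5
-20 0 33

Output[0,0]: The receptive field on the input at this output position is [-5 -1 3 / -1 -2 4 / -4 -1 3]. Elementwise product with the kernel and sum: -5·2 + 3·1 + -1·3 + -2·2 + 4·1 + -4·3 + -1·-1 + 3·-2.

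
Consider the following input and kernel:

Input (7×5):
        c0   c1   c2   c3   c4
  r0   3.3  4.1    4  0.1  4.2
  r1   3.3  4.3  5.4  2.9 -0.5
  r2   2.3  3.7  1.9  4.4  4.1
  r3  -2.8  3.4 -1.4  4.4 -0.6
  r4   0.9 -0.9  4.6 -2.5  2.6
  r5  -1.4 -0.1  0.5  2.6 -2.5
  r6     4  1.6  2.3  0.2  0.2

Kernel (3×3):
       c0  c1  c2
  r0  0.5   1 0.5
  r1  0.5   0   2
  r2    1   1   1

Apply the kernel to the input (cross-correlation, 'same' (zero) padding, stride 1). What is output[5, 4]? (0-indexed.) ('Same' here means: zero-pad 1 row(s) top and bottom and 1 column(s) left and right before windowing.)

The receptive field on the zero-padded input at this output position is [-2.5 2.6 0 / 2.6 -2.5 0 / 0.2 0.2 0]. Elementwise product with the kernel and sum: -2.5·0.5 + 2.6·1 + 0·0.5 + 2.6·0.5 + 0·2 + 0.2·1 + 0.2·1 + 0·1.

3.05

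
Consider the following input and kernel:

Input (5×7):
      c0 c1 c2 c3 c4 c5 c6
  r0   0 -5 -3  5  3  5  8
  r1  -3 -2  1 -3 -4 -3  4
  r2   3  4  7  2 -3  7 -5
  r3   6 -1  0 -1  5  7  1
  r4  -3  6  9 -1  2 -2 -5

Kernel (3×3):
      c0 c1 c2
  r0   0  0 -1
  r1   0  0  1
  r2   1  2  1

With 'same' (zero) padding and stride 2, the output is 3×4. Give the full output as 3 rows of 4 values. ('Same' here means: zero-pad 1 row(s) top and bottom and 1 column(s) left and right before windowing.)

-13 2 -9 5
17 3 26 9
7 0 -9 0

Output[0,0]: The receptive field on the zero-padded input at this output position is [0 0 0 / 0 0 -5 / 0 -3 -2]. Elementwise product with the kernel and sum: 0·-1 + -5·1 + 0·1 + -3·2 + -2·1.
Output[0,1]: The receptive field on the zero-padded input at this output position is [0 0 0 / -5 -3 5 / -2 1 -3]. Elementwise product with the kernel and sum: 0·-1 + 5·1 + -2·1 + 1·2 + -3·1.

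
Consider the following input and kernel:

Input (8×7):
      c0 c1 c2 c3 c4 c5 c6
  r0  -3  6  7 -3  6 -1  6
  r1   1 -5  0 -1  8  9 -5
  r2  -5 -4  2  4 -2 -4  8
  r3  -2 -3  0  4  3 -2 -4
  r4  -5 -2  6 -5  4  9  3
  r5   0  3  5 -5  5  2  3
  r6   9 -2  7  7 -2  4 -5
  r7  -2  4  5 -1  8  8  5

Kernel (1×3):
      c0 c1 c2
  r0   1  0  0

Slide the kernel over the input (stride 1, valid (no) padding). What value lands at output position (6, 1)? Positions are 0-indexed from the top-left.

-2

The receptive field on the input at this output position is [-2 7 7]. Elementwise product with the kernel and sum: -2·1.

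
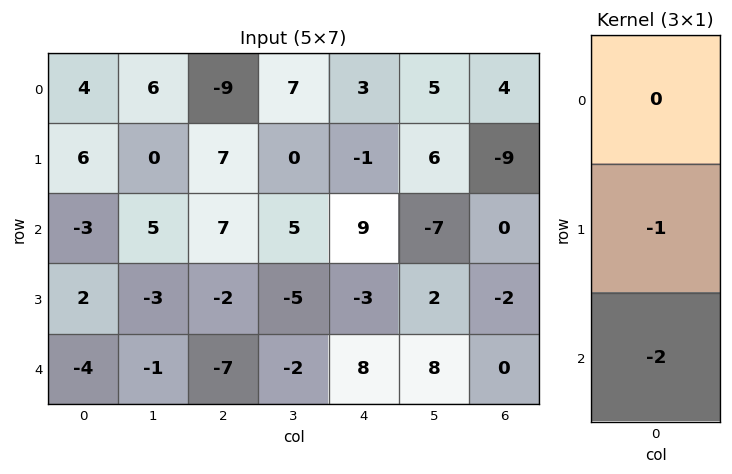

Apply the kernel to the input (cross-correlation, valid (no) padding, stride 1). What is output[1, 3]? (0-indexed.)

5

The receptive field on the input at this output position is [0 / 5 / -5]. Elementwise product with the kernel and sum: 5·-1 + -5·-2.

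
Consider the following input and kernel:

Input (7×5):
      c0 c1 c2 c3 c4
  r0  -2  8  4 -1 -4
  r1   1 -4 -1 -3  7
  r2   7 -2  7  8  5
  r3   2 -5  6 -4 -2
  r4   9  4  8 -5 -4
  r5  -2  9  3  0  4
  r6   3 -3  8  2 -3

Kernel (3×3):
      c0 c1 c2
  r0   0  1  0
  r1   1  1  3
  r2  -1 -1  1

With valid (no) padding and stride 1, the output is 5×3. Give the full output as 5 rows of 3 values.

Output[0,0]: The receptive field on the input at this output position is [-2 8 4 / 1 -4 -1 / 7 -2 7]. Elementwise product with the kernel and sum: 8·1 + 1·1 + -4·1 + -1·3 + 7·-1 + -2·-1 + 7·1.

4 -7 6
31 23 23
8 -21 -3
28 -9 -12
28 17 -3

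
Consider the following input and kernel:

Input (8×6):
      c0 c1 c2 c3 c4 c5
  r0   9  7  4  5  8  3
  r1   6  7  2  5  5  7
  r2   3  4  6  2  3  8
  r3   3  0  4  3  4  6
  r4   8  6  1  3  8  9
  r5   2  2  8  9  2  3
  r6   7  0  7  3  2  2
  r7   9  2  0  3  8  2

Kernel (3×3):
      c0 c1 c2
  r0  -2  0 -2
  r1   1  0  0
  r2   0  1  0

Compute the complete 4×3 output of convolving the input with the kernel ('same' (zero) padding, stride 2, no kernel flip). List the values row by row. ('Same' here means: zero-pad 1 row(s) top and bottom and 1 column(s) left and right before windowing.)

6 9 10
-11 -16 -18
2 8 -13
5 -22 -13

Output[0,0]: The receptive field on the zero-padded input at this output position is [0 0 0 / 0 9 7 / 0 6 7]. Elementwise product with the kernel and sum: 0·-2 + 0·-2 + 0·1 + 6·1.
Output[0,1]: The receptive field on the zero-padded input at this output position is [0 0 0 / 7 4 5 / 7 2 5]. Elementwise product with the kernel and sum: 0·-2 + 0·-2 + 7·1 + 2·1.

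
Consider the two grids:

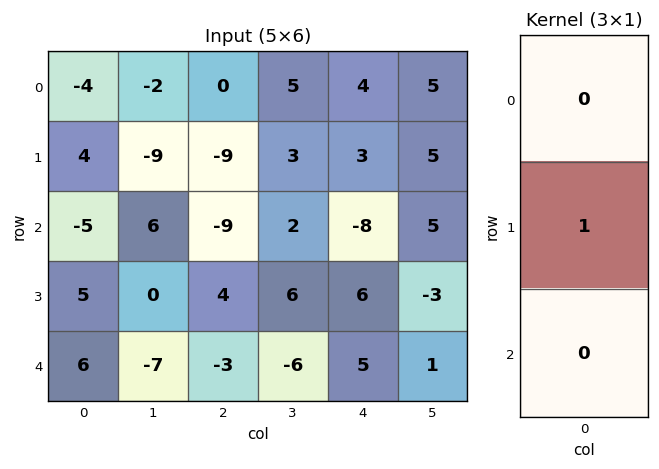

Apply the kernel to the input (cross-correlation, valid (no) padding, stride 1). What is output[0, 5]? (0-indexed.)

5

The receptive field on the input at this output position is [5 / 5 / 5]. Elementwise product with the kernel and sum: 5·1.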